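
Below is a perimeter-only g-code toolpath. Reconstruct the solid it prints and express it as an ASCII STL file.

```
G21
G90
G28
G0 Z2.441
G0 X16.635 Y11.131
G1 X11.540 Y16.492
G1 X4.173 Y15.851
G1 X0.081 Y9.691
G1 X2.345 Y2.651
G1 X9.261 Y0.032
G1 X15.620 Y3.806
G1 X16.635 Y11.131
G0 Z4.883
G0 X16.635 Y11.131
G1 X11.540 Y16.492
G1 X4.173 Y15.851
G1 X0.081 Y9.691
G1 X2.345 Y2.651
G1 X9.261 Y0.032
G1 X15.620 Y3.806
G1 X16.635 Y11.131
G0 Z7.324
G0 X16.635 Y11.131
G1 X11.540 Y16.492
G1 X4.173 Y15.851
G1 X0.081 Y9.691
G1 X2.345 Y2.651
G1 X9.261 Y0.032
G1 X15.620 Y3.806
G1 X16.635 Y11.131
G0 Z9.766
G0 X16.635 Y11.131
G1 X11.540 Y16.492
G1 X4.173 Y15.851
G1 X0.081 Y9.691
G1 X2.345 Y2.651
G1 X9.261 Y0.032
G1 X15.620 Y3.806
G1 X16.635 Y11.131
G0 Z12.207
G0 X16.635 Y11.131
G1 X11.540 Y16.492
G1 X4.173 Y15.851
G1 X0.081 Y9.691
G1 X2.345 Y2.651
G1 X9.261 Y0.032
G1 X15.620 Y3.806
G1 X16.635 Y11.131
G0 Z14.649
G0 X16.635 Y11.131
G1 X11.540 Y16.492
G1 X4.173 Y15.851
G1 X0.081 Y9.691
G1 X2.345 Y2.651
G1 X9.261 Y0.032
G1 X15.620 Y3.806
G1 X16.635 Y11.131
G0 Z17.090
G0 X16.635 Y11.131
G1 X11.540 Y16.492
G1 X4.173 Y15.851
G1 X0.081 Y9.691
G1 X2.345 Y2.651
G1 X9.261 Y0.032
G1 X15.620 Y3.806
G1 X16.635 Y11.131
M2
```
solid part
  facet normal 0.0000 0.0000 -1.0000
    outer loop
      vertex 4.173 15.851 0.000
      vertex 11.540 16.492 0.000
      vertex 16.635 11.131 0.000
    endloop
  endfacet
  facet normal 0.0000 0.0000 -1.0000
    outer loop
      vertex 0.081 9.691 0.000
      vertex 4.173 15.851 0.000
      vertex 16.635 11.131 0.000
    endloop
  endfacet
  facet normal 0.0000 0.0000 -1.0000
    outer loop
      vertex 2.345 2.651 0.000
      vertex 0.081 9.691 0.000
      vertex 16.635 11.131 0.000
    endloop
  endfacet
  facet normal 0.0000 0.0000 -1.0000
    outer loop
      vertex 9.261 0.032 0.000
      vertex 2.345 2.651 0.000
      vertex 16.635 11.131 0.000
    endloop
  endfacet
  facet normal 0.0000 0.0000 -1.0000
    outer loop
      vertex 15.620 3.806 0.000
      vertex 9.261 0.032 0.000
      vertex 16.635 11.131 0.000
    endloop
  endfacet
  facet normal 0.0000 0.0000 1.0000
    outer loop
      vertex 16.635 11.131 17.090
      vertex 11.540 16.492 17.090
      vertex 4.173 15.851 17.090
    endloop
  endfacet
  facet normal 0.0000 0.0000 1.0000
    outer loop
      vertex 16.635 11.131 17.090
      vertex 4.173 15.851 17.090
      vertex 0.081 9.691 17.090
    endloop
  endfacet
  facet normal 0.0000 0.0000 1.0000
    outer loop
      vertex 16.635 11.131 17.090
      vertex 0.081 9.691 17.090
      vertex 2.345 2.651 17.090
    endloop
  endfacet
  facet normal 0.0000 0.0000 1.0000
    outer loop
      vertex 16.635 11.131 17.090
      vertex 2.345 2.651 17.090
      vertex 9.261 0.032 17.090
    endloop
  endfacet
  facet normal 0.0000 0.0000 1.0000
    outer loop
      vertex 16.635 11.131 17.090
      vertex 9.261 0.032 17.090
      vertex 15.620 3.806 17.090
    endloop
  endfacet
  facet normal 0.7249 0.6889 0.0000
    outer loop
      vertex 16.635 11.131 0.000
      vertex 11.540 16.492 0.000
      vertex 11.540 16.492 17.090
    endloop
  endfacet
  facet normal 0.7249 0.6889 0.0000
    outer loop
      vertex 16.635 11.131 0.000
      vertex 11.540 16.492 17.090
      vertex 16.635 11.131 17.090
    endloop
  endfacet
  facet normal -0.0867 0.9962 0.0000
    outer loop
      vertex 11.540 16.492 0.000
      vertex 4.173 15.851 0.000
      vertex 4.173 15.851 17.090
    endloop
  endfacet
  facet normal -0.0867 0.9962 0.0000
    outer loop
      vertex 11.540 16.492 0.000
      vertex 4.173 15.851 17.090
      vertex 11.540 16.492 17.090
    endloop
  endfacet
  facet normal -0.8330 0.5533 0.0000
    outer loop
      vertex 4.173 15.851 0.000
      vertex 0.081 9.691 0.000
      vertex 0.081 9.691 17.090
    endloop
  endfacet
  facet normal -0.8330 0.5533 0.0000
    outer loop
      vertex 4.173 15.851 0.000
      vertex 0.081 9.691 17.090
      vertex 4.173 15.851 17.090
    endloop
  endfacet
  facet normal -0.9520 -0.3061 0.0000
    outer loop
      vertex 0.081 9.691 0.000
      vertex 2.345 2.651 0.000
      vertex 2.345 2.651 17.090
    endloop
  endfacet
  facet normal -0.9520 -0.3061 0.0000
    outer loop
      vertex 0.081 9.691 0.000
      vertex 2.345 2.651 17.090
      vertex 0.081 9.691 17.090
    endloop
  endfacet
  facet normal -0.3541 -0.9352 0.0000
    outer loop
      vertex 2.345 2.651 0.000
      vertex 9.261 0.032 0.000
      vertex 9.261 0.032 17.090
    endloop
  endfacet
  facet normal -0.3541 -0.9352 0.0000
    outer loop
      vertex 2.345 2.651 0.000
      vertex 9.261 0.032 17.090
      vertex 2.345 2.651 17.090
    endloop
  endfacet
  facet normal 0.5104 -0.8600 0.0000
    outer loop
      vertex 9.261 0.032 0.000
      vertex 15.620 3.806 0.000
      vertex 15.620 3.806 17.090
    endloop
  endfacet
  facet normal 0.5104 -0.8600 0.0000
    outer loop
      vertex 9.261 0.032 0.000
      vertex 15.620 3.806 17.090
      vertex 9.261 0.032 17.090
    endloop
  endfacet
  facet normal 0.9905 -0.1373 0.0000
    outer loop
      vertex 15.620 3.806 0.000
      vertex 16.635 11.131 0.000
      vertex 16.635 11.131 17.090
    endloop
  endfacet
  facet normal 0.9905 -0.1373 0.0000
    outer loop
      vertex 15.620 3.806 0.000
      vertex 16.635 11.131 17.090
      vertex 15.620 3.806 17.090
    endloop
  endfacet
endsolid part

The G0 Z moves step by Δz≈2.441 mm. Every layer's G1 loop is the same polygon, so the solid is a straight extrusion of it from z=0 to z≈17.1. Closing with flat bottom and top caps and triangulating gives 24 facets — a regular 7-sided prism (a cylinder approximated with 7 flat sides), circumscribed radius ≈ 8.52 mm, height ≈ 17.1 mm.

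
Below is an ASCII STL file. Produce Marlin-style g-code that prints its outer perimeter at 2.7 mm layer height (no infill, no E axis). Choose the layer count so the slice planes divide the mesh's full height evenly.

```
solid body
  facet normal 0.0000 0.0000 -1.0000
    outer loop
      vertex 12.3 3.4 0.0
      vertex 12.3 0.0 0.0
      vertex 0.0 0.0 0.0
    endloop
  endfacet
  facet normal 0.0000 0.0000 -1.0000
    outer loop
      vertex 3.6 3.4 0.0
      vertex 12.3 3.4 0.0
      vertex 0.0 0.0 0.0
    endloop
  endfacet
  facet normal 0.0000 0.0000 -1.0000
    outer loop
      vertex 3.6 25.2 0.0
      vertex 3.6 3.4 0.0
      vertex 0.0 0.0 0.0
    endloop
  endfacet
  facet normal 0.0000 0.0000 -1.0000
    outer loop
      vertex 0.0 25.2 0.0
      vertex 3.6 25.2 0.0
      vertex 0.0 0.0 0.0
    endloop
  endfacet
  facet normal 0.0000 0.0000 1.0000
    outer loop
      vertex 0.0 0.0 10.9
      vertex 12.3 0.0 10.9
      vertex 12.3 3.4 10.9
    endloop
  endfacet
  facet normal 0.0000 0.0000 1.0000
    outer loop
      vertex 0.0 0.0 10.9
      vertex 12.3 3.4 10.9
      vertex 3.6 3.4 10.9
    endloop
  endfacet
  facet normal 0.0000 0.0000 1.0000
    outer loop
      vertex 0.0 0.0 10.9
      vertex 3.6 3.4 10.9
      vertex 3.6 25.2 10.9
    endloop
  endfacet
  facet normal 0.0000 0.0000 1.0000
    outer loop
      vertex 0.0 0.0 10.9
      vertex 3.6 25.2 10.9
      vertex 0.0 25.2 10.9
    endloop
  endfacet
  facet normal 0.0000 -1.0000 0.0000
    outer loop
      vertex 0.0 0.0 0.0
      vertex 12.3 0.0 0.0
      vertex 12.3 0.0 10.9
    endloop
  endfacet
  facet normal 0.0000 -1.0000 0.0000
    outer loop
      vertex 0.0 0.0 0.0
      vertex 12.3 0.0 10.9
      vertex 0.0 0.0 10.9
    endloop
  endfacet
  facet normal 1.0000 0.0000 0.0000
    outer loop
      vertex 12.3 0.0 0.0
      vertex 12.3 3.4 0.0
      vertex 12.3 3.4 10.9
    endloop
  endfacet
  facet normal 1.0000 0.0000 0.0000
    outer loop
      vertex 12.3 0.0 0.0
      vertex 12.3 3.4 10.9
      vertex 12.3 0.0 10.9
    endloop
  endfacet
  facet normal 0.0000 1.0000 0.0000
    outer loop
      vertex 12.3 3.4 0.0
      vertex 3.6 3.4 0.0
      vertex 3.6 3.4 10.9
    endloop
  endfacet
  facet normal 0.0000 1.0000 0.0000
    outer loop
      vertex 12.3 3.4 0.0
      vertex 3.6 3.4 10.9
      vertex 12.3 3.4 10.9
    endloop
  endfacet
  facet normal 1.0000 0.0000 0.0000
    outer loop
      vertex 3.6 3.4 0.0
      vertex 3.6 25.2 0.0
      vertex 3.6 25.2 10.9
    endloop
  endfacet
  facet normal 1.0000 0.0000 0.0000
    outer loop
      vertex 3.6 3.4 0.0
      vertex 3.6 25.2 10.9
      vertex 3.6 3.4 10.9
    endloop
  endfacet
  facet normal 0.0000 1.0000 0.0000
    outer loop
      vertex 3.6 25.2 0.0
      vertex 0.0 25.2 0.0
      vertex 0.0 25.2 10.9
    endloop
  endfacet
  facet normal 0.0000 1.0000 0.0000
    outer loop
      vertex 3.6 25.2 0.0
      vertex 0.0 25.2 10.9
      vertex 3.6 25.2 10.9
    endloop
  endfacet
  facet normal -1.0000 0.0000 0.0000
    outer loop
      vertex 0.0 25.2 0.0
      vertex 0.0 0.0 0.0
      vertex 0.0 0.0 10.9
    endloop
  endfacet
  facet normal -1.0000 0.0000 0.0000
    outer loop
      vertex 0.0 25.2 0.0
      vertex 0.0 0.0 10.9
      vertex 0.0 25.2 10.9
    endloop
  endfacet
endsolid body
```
; perimeter-only toolpath
G21 ; units = mm
G90 ; absolute positioning
G28 ; home
; layer 1
G0 Z2.7
G0 X0.0 Y0.0
G1 X12.3 Y0.0
G1 X12.3 Y3.4
G1 X3.6 Y3.4
G1 X3.6 Y25.2
G1 X0.0 Y25.2
G1 X0.0 Y0.0
; layer 2
G0 Z5.5
G0 X0.0 Y0.0
G1 X12.3 Y0.0
G1 X12.3 Y3.4
G1 X3.6 Y3.4
G1 X3.6 Y25.2
G1 X0.0 Y25.2
G1 X0.0 Y0.0
; layer 3
G0 Z8.2
G0 X0.0 Y0.0
G1 X12.3 Y0.0
G1 X12.3 Y3.4
G1 X3.6 Y3.4
G1 X3.6 Y25.2
G1 X0.0 Y25.2
G1 X0.0 Y0.0
; layer 4
G0 Z10.9
G0 X0.0 Y0.0
G1 X12.3 Y0.0
G1 X12.3 Y3.4
G1 X3.6 Y3.4
G1 X3.6 Y25.2
G1 X0.0 Y25.2
G1 X0.0 Y0.0
M2 ; end

The solid is an L-shaped prism: outer 12.3 × 25.2 mm, arm thicknesses ≈ 3.4 mm (horizontal) and 3.6 mm (vertical), extruded 10.9 mm in z. Slicing at Δz = 2.7 mm — 4 equal slices spanning the solid's height, so layer i sits at z = i·h/4 — gives 4 non-empty perimeters. Each is a 6-segment closed polygon; G0 lifts to the layer z and rapids to the start vertex, then G1 traces the edges.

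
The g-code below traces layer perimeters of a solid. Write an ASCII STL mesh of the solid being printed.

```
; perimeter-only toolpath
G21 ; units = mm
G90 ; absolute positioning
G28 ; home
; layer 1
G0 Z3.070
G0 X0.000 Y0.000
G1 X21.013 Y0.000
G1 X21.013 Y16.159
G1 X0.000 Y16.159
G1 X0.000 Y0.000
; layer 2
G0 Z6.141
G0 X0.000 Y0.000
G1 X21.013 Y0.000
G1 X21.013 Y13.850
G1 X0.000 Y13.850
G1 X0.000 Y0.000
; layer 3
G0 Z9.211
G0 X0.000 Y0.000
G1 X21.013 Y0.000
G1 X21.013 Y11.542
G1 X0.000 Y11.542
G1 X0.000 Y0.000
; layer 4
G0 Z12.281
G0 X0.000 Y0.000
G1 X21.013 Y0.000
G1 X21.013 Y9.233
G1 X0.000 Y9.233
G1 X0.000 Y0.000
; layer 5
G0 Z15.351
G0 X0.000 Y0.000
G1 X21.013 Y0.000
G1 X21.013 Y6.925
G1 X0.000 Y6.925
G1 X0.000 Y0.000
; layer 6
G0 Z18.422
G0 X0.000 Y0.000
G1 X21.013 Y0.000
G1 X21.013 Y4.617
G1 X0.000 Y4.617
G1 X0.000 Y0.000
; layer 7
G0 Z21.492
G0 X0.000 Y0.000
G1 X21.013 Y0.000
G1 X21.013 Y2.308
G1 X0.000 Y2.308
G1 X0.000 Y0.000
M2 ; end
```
solid part
  facet normal 0.0000 0.0000 -1.0000
    outer loop
      vertex 21.013 18.467 0.000
      vertex 21.013 0.000 0.000
      vertex 0.000 0.000 0.000
    endloop
  endfacet
  facet normal 0.0000 0.0000 -1.0000
    outer loop
      vertex 0.000 18.467 0.000
      vertex 21.013 18.467 0.000
      vertex 0.000 0.000 0.000
    endloop
  endfacet
  facet normal 0.0000 -1.0000 0.0000
    outer loop
      vertex 0.000 0.000 0.000
      vertex 21.013 0.000 0.000
      vertex 21.013 0.000 24.562
    endloop
  endfacet
  facet normal 0.0000 -1.0000 0.0000
    outer loop
      vertex 0.000 0.000 0.000
      vertex 21.013 0.000 24.562
      vertex 0.000 0.000 24.562
    endloop
  endfacet
  facet normal 0.0000 0.7993 0.6009
    outer loop
      vertex 0.000 0.000 24.562
      vertex 21.013 0.000 24.562
      vertex 21.013 18.467 0.000
    endloop
  endfacet
  facet normal 0.0000 0.7993 0.6009
    outer loop
      vertex 0.000 0.000 24.562
      vertex 21.013 18.467 0.000
      vertex 0.000 18.467 0.000
    endloop
  endfacet
  facet normal -1.0000 0.0000 0.0000
    outer loop
      vertex 0.000 0.000 24.562
      vertex 0.000 18.467 0.000
      vertex 0.000 0.000 0.000
    endloop
  endfacet
  facet normal 1.0000 0.0000 0.0000
    outer loop
      vertex 21.013 0.000 0.000
      vertex 21.013 18.467 0.000
      vertex 21.013 0.000 24.562
    endloop
  endfacet
endsolid part

The G0 Z moves step by Δz≈3.070 mm. The G1 loops shrink linearly with z, so the solid tapers from its base footprint up to z≈24.6. Closing with a flat bottom cap and the tapered top and triangulating gives 8 facets — a wedge (ramp): 21 × 18.5 mm base, rising to 24.6 mm along the y=0 edge and sloping linearly to z=0 at y=18.5.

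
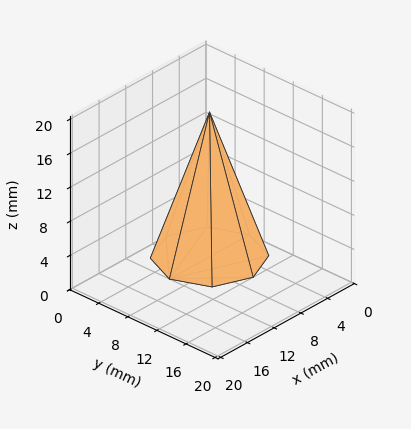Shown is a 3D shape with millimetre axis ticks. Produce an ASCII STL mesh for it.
Reading the render: the shape is a regular 8-sided pyramid, base circumscribed radius ≈ 6 mm, apex at z ≈ 17 mm (dimensions read to the nearest mm from the axis ticks). For the STL, each face is triangulated and given an outward normal.

solid part
  facet normal 0.0000 0.0000 -1.0000
    outer loop
      vertex 6.000 12.000 0.000
      vertex 10.243 10.243 0.000
      vertex 12.000 6.000 0.000
    endloop
  endfacet
  facet normal 0.0000 0.0000 -1.0000
    outer loop
      vertex 1.757 10.243 0.000
      vertex 6.000 12.000 0.000
      vertex 12.000 6.000 0.000
    endloop
  endfacet
  facet normal 0.0000 0.0000 -1.0000
    outer loop
      vertex 0.000 6.000 0.000
      vertex 1.757 10.243 0.000
      vertex 12.000 6.000 0.000
    endloop
  endfacet
  facet normal 0.0000 0.0000 -1.0000
    outer loop
      vertex 1.757 1.757 0.000
      vertex 0.000 6.000 0.000
      vertex 12.000 6.000 0.000
    endloop
  endfacet
  facet normal 0.0000 0.0000 -1.0000
    outer loop
      vertex 6.000 0.000 0.000
      vertex 1.757 1.757 0.000
      vertex 12.000 6.000 0.000
    endloop
  endfacet
  facet normal 0.0000 0.0000 -1.0000
    outer loop
      vertex 10.243 1.757 0.000
      vertex 6.000 0.000 0.000
      vertex 12.000 6.000 0.000
    endloop
  endfacet
  facet normal 0.8784 0.3637 0.3100
    outer loop
      vertex 12.000 6.000 0.000
      vertex 10.243 10.243 0.000
      vertex 6.000 6.000 17.000
    endloop
  endfacet
  facet normal 0.3637 0.8784 0.3100
    outer loop
      vertex 10.243 10.243 0.000
      vertex 6.000 12.000 0.000
      vertex 6.000 6.000 17.000
    endloop
  endfacet
  facet normal -0.3637 0.8784 0.3100
    outer loop
      vertex 6.000 12.000 0.000
      vertex 1.757 10.243 0.000
      vertex 6.000 6.000 17.000
    endloop
  endfacet
  facet normal -0.8784 0.3637 0.3100
    outer loop
      vertex 1.757 10.243 0.000
      vertex 0.000 6.000 0.000
      vertex 6.000 6.000 17.000
    endloop
  endfacet
  facet normal -0.8784 -0.3637 0.3100
    outer loop
      vertex 0.000 6.000 0.000
      vertex 1.757 1.757 0.000
      vertex 6.000 6.000 17.000
    endloop
  endfacet
  facet normal -0.3637 -0.8784 0.3100
    outer loop
      vertex 1.757 1.757 0.000
      vertex 6.000 0.000 0.000
      vertex 6.000 6.000 17.000
    endloop
  endfacet
  facet normal 0.3637 -0.8784 0.3100
    outer loop
      vertex 6.000 0.000 0.000
      vertex 10.243 1.757 0.000
      vertex 6.000 6.000 17.000
    endloop
  endfacet
  facet normal 0.8784 -0.3637 0.3100
    outer loop
      vertex 10.243 1.757 0.000
      vertex 12.000 6.000 0.000
      vertex 6.000 6.000 17.000
    endloop
  endfacet
endsolid part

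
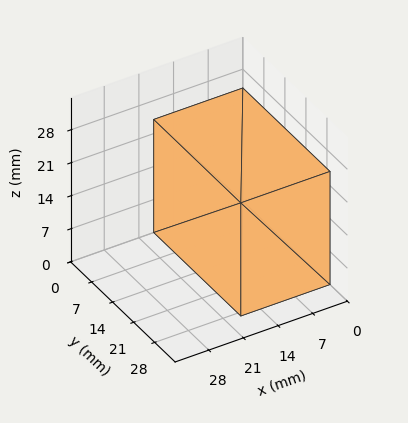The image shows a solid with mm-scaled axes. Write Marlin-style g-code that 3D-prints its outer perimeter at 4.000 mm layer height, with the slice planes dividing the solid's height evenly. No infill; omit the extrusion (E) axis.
Reading the render: the shape is a rectangular box, roughly 18 × 29 mm footprint and 24 mm tall (dimensions read to the nearest mm from the axis ticks). For the g-code, the solid's height is divided into equal slices at the stated Δz and each level perimeter traced with G1 moves after a G0 lift.

; perimeter-only toolpath
G21 ; units = mm
G90 ; absolute positioning
G28 ; home
; layer 1
G0 Z4.000
G0 X0.000 Y0.000
G1 X18.000 Y0.000
G1 X18.000 Y29.000
G1 X0.000 Y29.000
G1 X0.000 Y0.000
; layer 2
G0 Z8.000
G0 X0.000 Y0.000
G1 X18.000 Y0.000
G1 X18.000 Y29.000
G1 X0.000 Y29.000
G1 X0.000 Y0.000
; layer 3
G0 Z12.000
G0 X0.000 Y0.000
G1 X18.000 Y0.000
G1 X18.000 Y29.000
G1 X0.000 Y29.000
G1 X0.000 Y0.000
; layer 4
G0 Z16.000
G0 X0.000 Y0.000
G1 X18.000 Y0.000
G1 X18.000 Y29.000
G1 X0.000 Y29.000
G1 X0.000 Y0.000
; layer 5
G0 Z20.000
G0 X0.000 Y0.000
G1 X18.000 Y0.000
G1 X18.000 Y29.000
G1 X0.000 Y29.000
G1 X0.000 Y0.000
; layer 6
G0 Z24.000
G0 X0.000 Y0.000
G1 X18.000 Y0.000
G1 X18.000 Y29.000
G1 X0.000 Y29.000
G1 X0.000 Y0.000
M2 ; end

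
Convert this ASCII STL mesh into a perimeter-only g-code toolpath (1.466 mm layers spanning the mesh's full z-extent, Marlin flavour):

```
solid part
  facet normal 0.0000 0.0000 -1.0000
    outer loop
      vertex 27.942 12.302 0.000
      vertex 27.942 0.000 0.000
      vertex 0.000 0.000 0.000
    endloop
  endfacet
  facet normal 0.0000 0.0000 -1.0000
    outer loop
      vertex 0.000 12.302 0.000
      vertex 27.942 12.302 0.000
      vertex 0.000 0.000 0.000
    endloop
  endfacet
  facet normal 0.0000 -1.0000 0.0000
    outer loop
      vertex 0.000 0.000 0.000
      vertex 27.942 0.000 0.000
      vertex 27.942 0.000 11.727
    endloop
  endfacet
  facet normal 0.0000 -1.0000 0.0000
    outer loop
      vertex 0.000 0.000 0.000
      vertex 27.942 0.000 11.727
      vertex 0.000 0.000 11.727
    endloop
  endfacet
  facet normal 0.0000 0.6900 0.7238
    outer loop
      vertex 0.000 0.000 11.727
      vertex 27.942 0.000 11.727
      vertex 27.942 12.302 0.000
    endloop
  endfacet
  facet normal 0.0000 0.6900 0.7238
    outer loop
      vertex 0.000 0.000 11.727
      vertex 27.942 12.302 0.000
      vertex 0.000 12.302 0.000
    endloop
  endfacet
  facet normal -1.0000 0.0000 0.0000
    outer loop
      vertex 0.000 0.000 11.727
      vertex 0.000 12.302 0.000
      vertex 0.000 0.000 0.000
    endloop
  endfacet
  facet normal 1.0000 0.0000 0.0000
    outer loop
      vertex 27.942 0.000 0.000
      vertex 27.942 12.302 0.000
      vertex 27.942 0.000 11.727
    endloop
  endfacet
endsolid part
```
; perimeter-only toolpath
G21 ; units = mm
G90 ; absolute positioning
G28 ; home
; layer 1
G0 Z1.466
G0 X0.000 Y0.000
G1 X27.942 Y0.000
G1 X27.942 Y10.764
G1 X0.000 Y10.764
G1 X0.000 Y0.000
; layer 2
G0 Z2.932
G0 X0.000 Y0.000
G1 X27.942 Y0.000
G1 X27.942 Y9.226
G1 X0.000 Y9.226
G1 X0.000 Y0.000
; layer 3
G0 Z4.398
G0 X0.000 Y0.000
G1 X27.942 Y0.000
G1 X27.942 Y7.689
G1 X0.000 Y7.689
G1 X0.000 Y0.000
; layer 4
G0 Z5.864
G0 X0.000 Y0.000
G1 X27.942 Y0.000
G1 X27.942 Y6.151
G1 X0.000 Y6.151
G1 X0.000 Y0.000
; layer 5
G0 Z7.329
G0 X0.000 Y0.000
G1 X27.942 Y0.000
G1 X27.942 Y4.613
G1 X0.000 Y4.613
G1 X0.000 Y0.000
; layer 6
G0 Z8.795
G0 X0.000 Y0.000
G1 X27.942 Y0.000
G1 X27.942 Y3.076
G1 X0.000 Y3.076
G1 X0.000 Y0.000
; layer 7
G0 Z10.261
G0 X0.000 Y0.000
G1 X27.942 Y0.000
G1 X27.942 Y1.538
G1 X0.000 Y1.538
G1 X0.000 Y0.000
M2 ; end

The solid is a wedge (ramp): 27.9 × 12.3 mm base, rising to 11.7 mm along the y=0 edge and sloping linearly to z=0 at y=12.3. Slicing at Δz = 1.466 mm — 8 equal slices spanning the solid's height, so layer i sits at z = i·h/8 — gives 7 non-empty perimeters. Each is a 4-segment closed polygon; G0 lifts to the layer z and rapids to the start vertex, then G1 traces the edges. The cross-section shrinks linearly with z (the slice at the apex is degenerate and omitted).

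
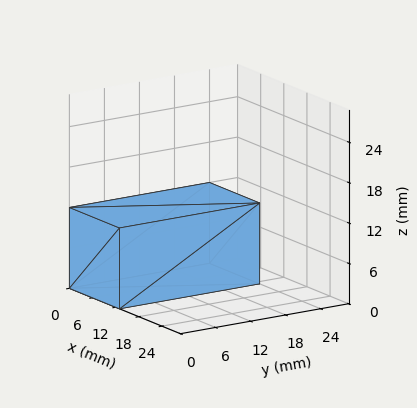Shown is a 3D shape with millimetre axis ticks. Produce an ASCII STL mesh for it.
Reading the render: the shape is a rectangular box, roughly 13 × 24 mm footprint and 12 mm tall (dimensions read to the nearest mm from the axis ticks). For the STL, each face is triangulated and given an outward normal.

solid part
  facet normal 0.0000 0.0000 -1.0000
    outer loop
      vertex 13.0 24.0 0.0
      vertex 13.0 0.0 0.0
      vertex 0.0 0.0 0.0
    endloop
  endfacet
  facet normal 0.0000 0.0000 -1.0000
    outer loop
      vertex 0.0 24.0 0.0
      vertex 13.0 24.0 0.0
      vertex 0.0 0.0 0.0
    endloop
  endfacet
  facet normal 0.0000 0.0000 1.0000
    outer loop
      vertex 0.0 0.0 12.0
      vertex 13.0 0.0 12.0
      vertex 13.0 24.0 12.0
    endloop
  endfacet
  facet normal 0.0000 0.0000 1.0000
    outer loop
      vertex 0.0 0.0 12.0
      vertex 13.0 24.0 12.0
      vertex 0.0 24.0 12.0
    endloop
  endfacet
  facet normal 0.0000 -1.0000 0.0000
    outer loop
      vertex 0.0 0.0 0.0
      vertex 13.0 0.0 0.0
      vertex 13.0 0.0 12.0
    endloop
  endfacet
  facet normal 0.0000 -1.0000 0.0000
    outer loop
      vertex 0.0 0.0 0.0
      vertex 13.0 0.0 12.0
      vertex 0.0 0.0 12.0
    endloop
  endfacet
  facet normal 0.0000 1.0000 0.0000
    outer loop
      vertex 13.0 24.0 12.0
      vertex 13.0 24.0 0.0
      vertex 0.0 24.0 0.0
    endloop
  endfacet
  facet normal 0.0000 1.0000 0.0000
    outer loop
      vertex 0.0 24.0 12.0
      vertex 13.0 24.0 12.0
      vertex 0.0 24.0 0.0
    endloop
  endfacet
  facet normal -1.0000 0.0000 0.0000
    outer loop
      vertex 0.0 24.0 12.0
      vertex 0.0 24.0 0.0
      vertex 0.0 0.0 0.0
    endloop
  endfacet
  facet normal -1.0000 0.0000 0.0000
    outer loop
      vertex 0.0 0.0 12.0
      vertex 0.0 24.0 12.0
      vertex 0.0 0.0 0.0
    endloop
  endfacet
  facet normal 1.0000 0.0000 0.0000
    outer loop
      vertex 13.0 0.0 0.0
      vertex 13.0 24.0 0.0
      vertex 13.0 24.0 12.0
    endloop
  endfacet
  facet normal 1.0000 0.0000 0.0000
    outer loop
      vertex 13.0 0.0 0.0
      vertex 13.0 24.0 12.0
      vertex 13.0 0.0 12.0
    endloop
  endfacet
endsolid part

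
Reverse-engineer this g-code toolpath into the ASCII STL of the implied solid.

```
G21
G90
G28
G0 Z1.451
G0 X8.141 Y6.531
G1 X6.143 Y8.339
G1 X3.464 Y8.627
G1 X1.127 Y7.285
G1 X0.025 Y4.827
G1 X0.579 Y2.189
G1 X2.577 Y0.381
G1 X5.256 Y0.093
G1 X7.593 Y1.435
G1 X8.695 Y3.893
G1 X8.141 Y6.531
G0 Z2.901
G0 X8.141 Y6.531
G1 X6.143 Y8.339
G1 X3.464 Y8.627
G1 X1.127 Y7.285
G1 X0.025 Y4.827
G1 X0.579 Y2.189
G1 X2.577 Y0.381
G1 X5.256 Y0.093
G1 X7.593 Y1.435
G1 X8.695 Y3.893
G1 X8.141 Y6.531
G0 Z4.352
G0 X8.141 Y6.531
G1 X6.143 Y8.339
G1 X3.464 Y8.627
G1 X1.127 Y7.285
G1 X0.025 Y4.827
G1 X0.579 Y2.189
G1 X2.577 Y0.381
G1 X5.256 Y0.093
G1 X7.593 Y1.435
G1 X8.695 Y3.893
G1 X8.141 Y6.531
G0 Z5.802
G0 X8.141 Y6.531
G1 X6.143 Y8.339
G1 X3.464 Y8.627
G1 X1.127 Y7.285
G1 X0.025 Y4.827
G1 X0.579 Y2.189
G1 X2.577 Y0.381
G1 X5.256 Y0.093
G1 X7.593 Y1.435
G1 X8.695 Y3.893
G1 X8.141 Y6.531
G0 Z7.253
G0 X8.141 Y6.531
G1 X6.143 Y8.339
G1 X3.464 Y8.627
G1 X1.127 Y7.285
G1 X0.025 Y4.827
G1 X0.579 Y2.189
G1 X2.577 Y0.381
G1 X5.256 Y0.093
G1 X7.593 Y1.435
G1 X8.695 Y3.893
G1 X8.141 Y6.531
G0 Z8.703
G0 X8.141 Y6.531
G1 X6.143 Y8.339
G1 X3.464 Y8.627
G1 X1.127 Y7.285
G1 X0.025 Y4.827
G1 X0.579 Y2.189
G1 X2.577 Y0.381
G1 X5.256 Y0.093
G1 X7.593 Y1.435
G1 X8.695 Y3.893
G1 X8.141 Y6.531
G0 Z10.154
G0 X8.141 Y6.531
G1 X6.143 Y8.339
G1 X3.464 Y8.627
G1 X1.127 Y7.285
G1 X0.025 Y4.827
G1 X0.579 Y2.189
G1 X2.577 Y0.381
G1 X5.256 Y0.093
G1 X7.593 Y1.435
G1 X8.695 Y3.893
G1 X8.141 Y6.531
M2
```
solid part
  facet normal 0.0000 0.0000 -1.0000
    outer loop
      vertex 3.464 8.627 0.000
      vertex 6.143 8.339 0.000
      vertex 8.141 6.531 0.000
    endloop
  endfacet
  facet normal 0.0000 0.0000 -1.0000
    outer loop
      vertex 1.127 7.285 0.000
      vertex 3.464 8.627 0.000
      vertex 8.141 6.531 0.000
    endloop
  endfacet
  facet normal 0.0000 0.0000 -1.0000
    outer loop
      vertex 0.025 4.827 0.000
      vertex 1.127 7.285 0.000
      vertex 8.141 6.531 0.000
    endloop
  endfacet
  facet normal 0.0000 0.0000 -1.0000
    outer loop
      vertex 0.579 2.189 0.000
      vertex 0.025 4.827 0.000
      vertex 8.141 6.531 0.000
    endloop
  endfacet
  facet normal 0.0000 0.0000 -1.0000
    outer loop
      vertex 2.577 0.381 0.000
      vertex 0.579 2.189 0.000
      vertex 8.141 6.531 0.000
    endloop
  endfacet
  facet normal 0.0000 0.0000 -1.0000
    outer loop
      vertex 5.256 0.093 0.000
      vertex 2.577 0.381 0.000
      vertex 8.141 6.531 0.000
    endloop
  endfacet
  facet normal 0.0000 0.0000 -1.0000
    outer loop
      vertex 7.593 1.435 0.000
      vertex 5.256 0.093 0.000
      vertex 8.141 6.531 0.000
    endloop
  endfacet
  facet normal 0.0000 0.0000 -1.0000
    outer loop
      vertex 8.695 3.893 0.000
      vertex 7.593 1.435 0.000
      vertex 8.141 6.531 0.000
    endloop
  endfacet
  facet normal 0.0000 0.0000 1.0000
    outer loop
      vertex 8.141 6.531 10.154
      vertex 6.143 8.339 10.154
      vertex 3.464 8.627 10.154
    endloop
  endfacet
  facet normal 0.0000 0.0000 1.0000
    outer loop
      vertex 8.141 6.531 10.154
      vertex 3.464 8.627 10.154
      vertex 1.127 7.285 10.154
    endloop
  endfacet
  facet normal 0.0000 0.0000 1.0000
    outer loop
      vertex 8.141 6.531 10.154
      vertex 1.127 7.285 10.154
      vertex 0.025 4.827 10.154
    endloop
  endfacet
  facet normal 0.0000 0.0000 1.0000
    outer loop
      vertex 8.141 6.531 10.154
      vertex 0.025 4.827 10.154
      vertex 0.579 2.189 10.154
    endloop
  endfacet
  facet normal 0.0000 0.0000 1.0000
    outer loop
      vertex 8.141 6.531 10.154
      vertex 0.579 2.189 10.154
      vertex 2.577 0.381 10.154
    endloop
  endfacet
  facet normal 0.0000 0.0000 1.0000
    outer loop
      vertex 8.141 6.531 10.154
      vertex 2.577 0.381 10.154
      vertex 5.256 0.093 10.154
    endloop
  endfacet
  facet normal 0.0000 0.0000 1.0000
    outer loop
      vertex 8.141 6.531 10.154
      vertex 5.256 0.093 10.154
      vertex 7.593 1.435 10.154
    endloop
  endfacet
  facet normal 0.0000 0.0000 1.0000
    outer loop
      vertex 8.141 6.531 10.154
      vertex 7.593 1.435 10.154
      vertex 8.695 3.893 10.154
    endloop
  endfacet
  facet normal 0.6710 0.7415 0.0000
    outer loop
      vertex 8.141 6.531 0.000
      vertex 6.143 8.339 0.000
      vertex 6.143 8.339 10.154
    endloop
  endfacet
  facet normal 0.6710 0.7415 0.0000
    outer loop
      vertex 8.141 6.531 0.000
      vertex 6.143 8.339 10.154
      vertex 8.141 6.531 10.154
    endloop
  endfacet
  facet normal 0.1069 0.9943 0.0000
    outer loop
      vertex 6.143 8.339 0.000
      vertex 3.464 8.627 0.000
      vertex 3.464 8.627 10.154
    endloop
  endfacet
  facet normal 0.1069 0.9943 0.0000
    outer loop
      vertex 6.143 8.339 0.000
      vertex 3.464 8.627 10.154
      vertex 6.143 8.339 10.154
    endloop
  endfacet
  facet normal -0.4980 0.8672 0.0000
    outer loop
      vertex 3.464 8.627 0.000
      vertex 1.127 7.285 0.000
      vertex 1.127 7.285 10.154
    endloop
  endfacet
  facet normal -0.4980 0.8672 0.0000
    outer loop
      vertex 3.464 8.627 0.000
      vertex 1.127 7.285 10.154
      vertex 3.464 8.627 10.154
    endloop
  endfacet
  facet normal -0.9125 0.4091 0.0000
    outer loop
      vertex 1.127 7.285 0.000
      vertex 0.025 4.827 0.000
      vertex 0.025 4.827 10.154
    endloop
  endfacet
  facet normal -0.9125 0.4091 0.0000
    outer loop
      vertex 1.127 7.285 0.000
      vertex 0.025 4.827 10.154
      vertex 1.127 7.285 10.154
    endloop
  endfacet
  facet normal -0.9787 -0.2055 0.0000
    outer loop
      vertex 0.025 4.827 0.000
      vertex 0.579 2.189 0.000
      vertex 0.579 2.189 10.154
    endloop
  endfacet
  facet normal -0.9787 -0.2055 0.0000
    outer loop
      vertex 0.025 4.827 0.000
      vertex 0.579 2.189 10.154
      vertex 0.025 4.827 10.154
    endloop
  endfacet
  facet normal -0.6710 -0.7415 0.0000
    outer loop
      vertex 0.579 2.189 0.000
      vertex 2.577 0.381 0.000
      vertex 2.577 0.381 10.154
    endloop
  endfacet
  facet normal -0.6710 -0.7415 0.0000
    outer loop
      vertex 0.579 2.189 0.000
      vertex 2.577 0.381 10.154
      vertex 0.579 2.189 10.154
    endloop
  endfacet
  facet normal -0.1069 -0.9943 0.0000
    outer loop
      vertex 2.577 0.381 0.000
      vertex 5.256 0.093 0.000
      vertex 5.256 0.093 10.154
    endloop
  endfacet
  facet normal -0.1069 -0.9943 0.0000
    outer loop
      vertex 2.577 0.381 0.000
      vertex 5.256 0.093 10.154
      vertex 2.577 0.381 10.154
    endloop
  endfacet
  facet normal 0.4980 -0.8672 0.0000
    outer loop
      vertex 5.256 0.093 0.000
      vertex 7.593 1.435 0.000
      vertex 7.593 1.435 10.154
    endloop
  endfacet
  facet normal 0.4980 -0.8672 0.0000
    outer loop
      vertex 5.256 0.093 0.000
      vertex 7.593 1.435 10.154
      vertex 5.256 0.093 10.154
    endloop
  endfacet
  facet normal 0.9125 -0.4091 0.0000
    outer loop
      vertex 7.593 1.435 0.000
      vertex 8.695 3.893 0.000
      vertex 8.695 3.893 10.154
    endloop
  endfacet
  facet normal 0.9125 -0.4091 0.0000
    outer loop
      vertex 7.593 1.435 0.000
      vertex 8.695 3.893 10.154
      vertex 7.593 1.435 10.154
    endloop
  endfacet
  facet normal 0.9787 0.2055 0.0000
    outer loop
      vertex 8.695 3.893 0.000
      vertex 8.141 6.531 0.000
      vertex 8.141 6.531 10.154
    endloop
  endfacet
  facet normal 0.9787 0.2055 0.0000
    outer loop
      vertex 8.695 3.893 0.000
      vertex 8.141 6.531 10.154
      vertex 8.695 3.893 10.154
    endloop
  endfacet
endsolid part

The G0 Z moves step by Δz≈1.451 mm. Every layer's G1 loop is the same polygon, so the solid is a straight extrusion of it from z=0 to z≈10.2. Closing with flat bottom and top caps and triangulating gives 36 facets — a regular 10-sided prism (a cylinder approximated with 10 flat sides), circumscribed radius ≈ 4.36 mm, height ≈ 10.2 mm.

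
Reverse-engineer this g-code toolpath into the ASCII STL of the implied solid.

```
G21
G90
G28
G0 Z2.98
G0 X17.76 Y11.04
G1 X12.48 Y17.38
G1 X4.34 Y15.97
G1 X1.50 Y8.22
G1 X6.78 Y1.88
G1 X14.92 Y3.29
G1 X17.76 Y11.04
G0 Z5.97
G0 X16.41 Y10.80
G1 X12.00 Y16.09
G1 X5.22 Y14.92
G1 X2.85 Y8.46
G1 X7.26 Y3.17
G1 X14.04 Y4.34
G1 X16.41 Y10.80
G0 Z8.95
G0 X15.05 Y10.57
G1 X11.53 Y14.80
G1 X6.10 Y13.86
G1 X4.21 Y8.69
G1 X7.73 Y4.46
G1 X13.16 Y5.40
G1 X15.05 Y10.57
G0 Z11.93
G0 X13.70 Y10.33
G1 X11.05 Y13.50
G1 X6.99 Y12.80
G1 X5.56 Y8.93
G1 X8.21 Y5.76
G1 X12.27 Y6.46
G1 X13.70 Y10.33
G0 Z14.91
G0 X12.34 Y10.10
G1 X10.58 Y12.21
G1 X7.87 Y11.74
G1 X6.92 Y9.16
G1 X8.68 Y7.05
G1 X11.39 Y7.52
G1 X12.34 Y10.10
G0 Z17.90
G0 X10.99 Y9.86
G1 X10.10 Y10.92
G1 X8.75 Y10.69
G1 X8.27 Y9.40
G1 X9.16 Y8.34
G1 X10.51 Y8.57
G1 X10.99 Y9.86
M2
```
solid part
  facet normal 0.0000 0.0000 -1.0000
    outer loop
      vertex 3.46 17.03 0.00
      vertex 12.95 18.67 0.00
      vertex 19.12 11.27 0.00
    endloop
  endfacet
  facet normal 0.0000 0.0000 -1.0000
    outer loop
      vertex 0.14 7.99 0.00
      vertex 3.46 17.03 0.00
      vertex 19.12 11.27 0.00
    endloop
  endfacet
  facet normal 0.0000 0.0000 -1.0000
    outer loop
      vertex 6.31 0.59 0.00
      vertex 0.14 7.99 0.00
      vertex 19.12 11.27 0.00
    endloop
  endfacet
  facet normal 0.0000 0.0000 -1.0000
    outer loop
      vertex 15.80 2.23 0.00
      vertex 6.31 0.59 0.00
      vertex 19.12 11.27 0.00
    endloop
  endfacet
  facet normal 0.7133 0.5947 0.3709
    outer loop
      vertex 19.12 11.27 0.00
      vertex 12.95 18.67 0.00
      vertex 9.63 9.63 20.88
    endloop
  endfacet
  facet normal -0.1581 0.9151 0.3710
    outer loop
      vertex 12.95 18.67 0.00
      vertex 3.46 17.03 0.00
      vertex 9.63 9.63 20.88
    endloop
  endfacet
  facet normal -0.8717 0.3201 0.3710
    outer loop
      vertex 3.46 17.03 0.00
      vertex 0.14 7.99 0.00
      vertex 9.63 9.63 20.88
    endloop
  endfacet
  facet normal -0.7133 -0.5947 0.3709
    outer loop
      vertex 0.14 7.99 0.00
      vertex 6.31 0.59 0.00
      vertex 9.63 9.63 20.88
    endloop
  endfacet
  facet normal 0.1581 -0.9151 0.3710
    outer loop
      vertex 6.31 0.59 0.00
      vertex 15.80 2.23 0.00
      vertex 9.63 9.63 20.88
    endloop
  endfacet
  facet normal 0.8717 -0.3201 0.3710
    outer loop
      vertex 15.80 2.23 0.00
      vertex 19.12 11.27 0.00
      vertex 9.63 9.63 20.88
    endloop
  endfacet
endsolid part

The G0 Z moves step by Δz≈2.98 mm. The G1 loops shrink linearly with z, so the solid tapers from its base footprint up to z≈20.9. Closing with a flat bottom cap and the tapered top and triangulating gives 10 facets — a regular 6-sided pyramid, base circumscribed radius ≈ 9.63 mm, apex at z ≈ 20.9 mm.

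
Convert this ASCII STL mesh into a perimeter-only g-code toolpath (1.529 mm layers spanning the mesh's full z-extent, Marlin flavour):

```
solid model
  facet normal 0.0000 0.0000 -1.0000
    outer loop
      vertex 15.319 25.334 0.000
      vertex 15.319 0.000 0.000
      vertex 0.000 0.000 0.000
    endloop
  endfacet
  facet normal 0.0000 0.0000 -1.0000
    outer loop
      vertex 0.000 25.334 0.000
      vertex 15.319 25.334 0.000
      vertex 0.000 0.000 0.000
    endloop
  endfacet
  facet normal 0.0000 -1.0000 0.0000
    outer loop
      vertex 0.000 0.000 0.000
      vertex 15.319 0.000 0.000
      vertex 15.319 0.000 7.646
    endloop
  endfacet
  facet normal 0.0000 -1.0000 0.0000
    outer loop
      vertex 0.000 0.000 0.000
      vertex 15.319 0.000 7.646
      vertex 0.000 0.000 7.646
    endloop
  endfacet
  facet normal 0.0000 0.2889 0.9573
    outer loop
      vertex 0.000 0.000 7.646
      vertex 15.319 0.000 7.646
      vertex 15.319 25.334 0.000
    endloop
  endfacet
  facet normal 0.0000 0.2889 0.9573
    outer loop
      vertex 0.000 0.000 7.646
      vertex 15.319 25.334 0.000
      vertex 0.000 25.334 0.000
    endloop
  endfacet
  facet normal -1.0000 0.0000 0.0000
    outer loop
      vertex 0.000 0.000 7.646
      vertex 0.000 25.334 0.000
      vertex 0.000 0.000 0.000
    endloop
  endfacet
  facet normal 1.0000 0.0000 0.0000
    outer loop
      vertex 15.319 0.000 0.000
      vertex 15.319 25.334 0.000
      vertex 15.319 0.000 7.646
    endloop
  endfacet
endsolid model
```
; perimeter-only toolpath
G21 ; units = mm
G90 ; absolute positioning
G28 ; home
; layer 1
G0 Z1.529
G0 X0.000 Y0.000
G1 X15.319 Y0.000
G1 X15.319 Y20.267
G1 X0.000 Y20.267
G1 X0.000 Y0.000
; layer 2
G0 Z3.058
G0 X0.000 Y0.000
G1 X15.319 Y0.000
G1 X15.319 Y15.200
G1 X0.000 Y15.200
G1 X0.000 Y0.000
; layer 3
G0 Z4.588
G0 X0.000 Y0.000
G1 X15.319 Y0.000
G1 X15.319 Y10.134
G1 X0.000 Y10.134
G1 X0.000 Y0.000
; layer 4
G0 Z6.117
G0 X0.000 Y0.000
G1 X15.319 Y0.000
G1 X15.319 Y5.067
G1 X0.000 Y5.067
G1 X0.000 Y0.000
M2 ; end

The solid is a wedge (ramp): 15.3 × 25.3 mm base, rising to 7.65 mm along the y=0 edge and sloping linearly to z=0 at y=25.3. Slicing at Δz = 1.529 mm — 5 equal slices spanning the solid's height, so layer i sits at z = i·h/5 — gives 4 non-empty perimeters. Each is a 4-segment closed polygon; G0 lifts to the layer z and rapids to the start vertex, then G1 traces the edges. The cross-section shrinks linearly with z (the slice at the apex is degenerate and omitted).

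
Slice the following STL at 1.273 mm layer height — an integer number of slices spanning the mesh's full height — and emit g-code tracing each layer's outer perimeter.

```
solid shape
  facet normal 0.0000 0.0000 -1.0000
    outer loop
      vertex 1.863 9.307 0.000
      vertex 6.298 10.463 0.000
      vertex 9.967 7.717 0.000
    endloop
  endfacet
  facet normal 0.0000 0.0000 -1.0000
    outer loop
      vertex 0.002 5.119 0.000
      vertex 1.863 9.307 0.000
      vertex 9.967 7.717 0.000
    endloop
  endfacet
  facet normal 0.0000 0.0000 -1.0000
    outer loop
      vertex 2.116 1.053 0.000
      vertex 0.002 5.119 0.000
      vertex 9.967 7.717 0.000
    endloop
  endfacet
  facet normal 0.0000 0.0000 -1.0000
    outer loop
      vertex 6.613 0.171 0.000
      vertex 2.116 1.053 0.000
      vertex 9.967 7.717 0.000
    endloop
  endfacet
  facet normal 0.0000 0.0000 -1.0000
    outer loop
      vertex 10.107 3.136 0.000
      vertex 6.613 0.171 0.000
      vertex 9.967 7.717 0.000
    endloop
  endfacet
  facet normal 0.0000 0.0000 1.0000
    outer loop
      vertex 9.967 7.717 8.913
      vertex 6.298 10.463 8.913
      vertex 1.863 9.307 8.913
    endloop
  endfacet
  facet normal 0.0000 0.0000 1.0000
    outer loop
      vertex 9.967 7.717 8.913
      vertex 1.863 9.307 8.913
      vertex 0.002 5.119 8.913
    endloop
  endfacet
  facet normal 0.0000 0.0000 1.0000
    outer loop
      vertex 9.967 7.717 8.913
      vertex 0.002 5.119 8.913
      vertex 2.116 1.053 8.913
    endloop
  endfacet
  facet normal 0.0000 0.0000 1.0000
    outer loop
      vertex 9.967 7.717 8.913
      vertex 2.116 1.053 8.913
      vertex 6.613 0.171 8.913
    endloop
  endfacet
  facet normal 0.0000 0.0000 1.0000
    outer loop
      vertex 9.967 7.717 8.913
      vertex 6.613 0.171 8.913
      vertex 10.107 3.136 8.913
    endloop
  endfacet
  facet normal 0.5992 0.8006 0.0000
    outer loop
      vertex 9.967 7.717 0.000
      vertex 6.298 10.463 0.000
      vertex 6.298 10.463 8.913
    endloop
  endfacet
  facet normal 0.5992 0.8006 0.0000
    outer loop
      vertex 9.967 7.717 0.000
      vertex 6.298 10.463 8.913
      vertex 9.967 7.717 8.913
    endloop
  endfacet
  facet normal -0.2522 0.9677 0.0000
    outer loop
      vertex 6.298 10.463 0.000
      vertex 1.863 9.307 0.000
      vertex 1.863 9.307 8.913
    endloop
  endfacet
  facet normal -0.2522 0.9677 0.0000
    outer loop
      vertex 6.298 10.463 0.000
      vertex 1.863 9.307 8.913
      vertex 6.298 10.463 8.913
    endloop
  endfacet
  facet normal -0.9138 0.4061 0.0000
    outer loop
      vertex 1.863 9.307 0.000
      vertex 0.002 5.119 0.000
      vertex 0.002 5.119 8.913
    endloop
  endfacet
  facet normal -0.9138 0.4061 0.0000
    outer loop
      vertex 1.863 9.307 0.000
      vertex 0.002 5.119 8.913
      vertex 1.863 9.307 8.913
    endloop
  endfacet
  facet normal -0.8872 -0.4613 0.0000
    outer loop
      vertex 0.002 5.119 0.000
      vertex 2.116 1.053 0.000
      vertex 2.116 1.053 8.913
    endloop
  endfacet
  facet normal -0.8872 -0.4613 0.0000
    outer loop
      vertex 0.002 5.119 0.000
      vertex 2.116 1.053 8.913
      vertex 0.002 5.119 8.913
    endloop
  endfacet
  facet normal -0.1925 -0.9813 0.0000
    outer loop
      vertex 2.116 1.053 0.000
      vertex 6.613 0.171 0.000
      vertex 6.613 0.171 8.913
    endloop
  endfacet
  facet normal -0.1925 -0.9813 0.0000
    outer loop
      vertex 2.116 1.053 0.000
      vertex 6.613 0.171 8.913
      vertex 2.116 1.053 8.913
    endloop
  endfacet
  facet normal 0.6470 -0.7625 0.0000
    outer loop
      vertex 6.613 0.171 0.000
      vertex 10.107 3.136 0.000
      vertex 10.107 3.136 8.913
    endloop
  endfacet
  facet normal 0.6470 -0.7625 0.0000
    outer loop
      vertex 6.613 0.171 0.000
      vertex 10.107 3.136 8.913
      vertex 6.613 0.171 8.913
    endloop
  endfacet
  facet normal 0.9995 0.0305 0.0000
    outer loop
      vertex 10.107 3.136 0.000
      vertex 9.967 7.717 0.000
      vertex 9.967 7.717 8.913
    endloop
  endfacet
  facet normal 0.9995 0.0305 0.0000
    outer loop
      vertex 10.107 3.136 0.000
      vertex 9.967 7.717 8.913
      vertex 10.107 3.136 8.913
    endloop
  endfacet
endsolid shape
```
; perimeter-only toolpath
G21 ; units = mm
G90 ; absolute positioning
G28 ; home
; layer 1
G0 Z1.273
G0 X9.967 Y7.717
G1 X6.298 Y10.463
G1 X1.863 Y9.307
G1 X0.002 Y5.119
G1 X2.116 Y1.053
G1 X6.613 Y0.171
G1 X10.107 Y3.136
G1 X9.967 Y7.717
; layer 2
G0 Z2.547
G0 X9.967 Y7.717
G1 X6.298 Y10.463
G1 X1.863 Y9.307
G1 X0.002 Y5.119
G1 X2.116 Y1.053
G1 X6.613 Y0.171
G1 X10.107 Y3.136
G1 X9.967 Y7.717
; layer 3
G0 Z3.820
G0 X9.967 Y7.717
G1 X6.298 Y10.463
G1 X1.863 Y9.307
G1 X0.002 Y5.119
G1 X2.116 Y1.053
G1 X6.613 Y0.171
G1 X10.107 Y3.136
G1 X9.967 Y7.717
; layer 4
G0 Z5.093
G0 X9.967 Y7.717
G1 X6.298 Y10.463
G1 X1.863 Y9.307
G1 X0.002 Y5.119
G1 X2.116 Y1.053
G1 X6.613 Y0.171
G1 X10.107 Y3.136
G1 X9.967 Y7.717
; layer 5
G0 Z6.366
G0 X9.967 Y7.717
G1 X6.298 Y10.463
G1 X1.863 Y9.307
G1 X0.002 Y5.119
G1 X2.116 Y1.053
G1 X6.613 Y0.171
G1 X10.107 Y3.136
G1 X9.967 Y7.717
; layer 6
G0 Z7.640
G0 X9.967 Y7.717
G1 X6.298 Y10.463
G1 X1.863 Y9.307
G1 X0.002 Y5.119
G1 X2.116 Y1.053
G1 X6.613 Y0.171
G1 X10.107 Y3.136
G1 X9.967 Y7.717
; layer 7
G0 Z8.913
G0 X9.967 Y7.717
G1 X6.298 Y10.463
G1 X1.863 Y9.307
G1 X0.002 Y5.119
G1 X2.116 Y1.053
G1 X6.613 Y0.171
G1 X10.107 Y3.136
G1 X9.967 Y7.717
M2 ; end

The solid is a regular 7-sided prism (a cylinder approximated with 7 flat sides), circumscribed radius ≈ 5.28 mm, height ≈ 8.91 mm. Slicing at Δz = 1.273 mm — 7 equal slices spanning the solid's height, so layer i sits at z = i·h/7 — gives 7 non-empty perimeters. Each is a 7-segment closed polygon; G0 lifts to the layer z and rapids to the start vertex, then G1 traces the edges.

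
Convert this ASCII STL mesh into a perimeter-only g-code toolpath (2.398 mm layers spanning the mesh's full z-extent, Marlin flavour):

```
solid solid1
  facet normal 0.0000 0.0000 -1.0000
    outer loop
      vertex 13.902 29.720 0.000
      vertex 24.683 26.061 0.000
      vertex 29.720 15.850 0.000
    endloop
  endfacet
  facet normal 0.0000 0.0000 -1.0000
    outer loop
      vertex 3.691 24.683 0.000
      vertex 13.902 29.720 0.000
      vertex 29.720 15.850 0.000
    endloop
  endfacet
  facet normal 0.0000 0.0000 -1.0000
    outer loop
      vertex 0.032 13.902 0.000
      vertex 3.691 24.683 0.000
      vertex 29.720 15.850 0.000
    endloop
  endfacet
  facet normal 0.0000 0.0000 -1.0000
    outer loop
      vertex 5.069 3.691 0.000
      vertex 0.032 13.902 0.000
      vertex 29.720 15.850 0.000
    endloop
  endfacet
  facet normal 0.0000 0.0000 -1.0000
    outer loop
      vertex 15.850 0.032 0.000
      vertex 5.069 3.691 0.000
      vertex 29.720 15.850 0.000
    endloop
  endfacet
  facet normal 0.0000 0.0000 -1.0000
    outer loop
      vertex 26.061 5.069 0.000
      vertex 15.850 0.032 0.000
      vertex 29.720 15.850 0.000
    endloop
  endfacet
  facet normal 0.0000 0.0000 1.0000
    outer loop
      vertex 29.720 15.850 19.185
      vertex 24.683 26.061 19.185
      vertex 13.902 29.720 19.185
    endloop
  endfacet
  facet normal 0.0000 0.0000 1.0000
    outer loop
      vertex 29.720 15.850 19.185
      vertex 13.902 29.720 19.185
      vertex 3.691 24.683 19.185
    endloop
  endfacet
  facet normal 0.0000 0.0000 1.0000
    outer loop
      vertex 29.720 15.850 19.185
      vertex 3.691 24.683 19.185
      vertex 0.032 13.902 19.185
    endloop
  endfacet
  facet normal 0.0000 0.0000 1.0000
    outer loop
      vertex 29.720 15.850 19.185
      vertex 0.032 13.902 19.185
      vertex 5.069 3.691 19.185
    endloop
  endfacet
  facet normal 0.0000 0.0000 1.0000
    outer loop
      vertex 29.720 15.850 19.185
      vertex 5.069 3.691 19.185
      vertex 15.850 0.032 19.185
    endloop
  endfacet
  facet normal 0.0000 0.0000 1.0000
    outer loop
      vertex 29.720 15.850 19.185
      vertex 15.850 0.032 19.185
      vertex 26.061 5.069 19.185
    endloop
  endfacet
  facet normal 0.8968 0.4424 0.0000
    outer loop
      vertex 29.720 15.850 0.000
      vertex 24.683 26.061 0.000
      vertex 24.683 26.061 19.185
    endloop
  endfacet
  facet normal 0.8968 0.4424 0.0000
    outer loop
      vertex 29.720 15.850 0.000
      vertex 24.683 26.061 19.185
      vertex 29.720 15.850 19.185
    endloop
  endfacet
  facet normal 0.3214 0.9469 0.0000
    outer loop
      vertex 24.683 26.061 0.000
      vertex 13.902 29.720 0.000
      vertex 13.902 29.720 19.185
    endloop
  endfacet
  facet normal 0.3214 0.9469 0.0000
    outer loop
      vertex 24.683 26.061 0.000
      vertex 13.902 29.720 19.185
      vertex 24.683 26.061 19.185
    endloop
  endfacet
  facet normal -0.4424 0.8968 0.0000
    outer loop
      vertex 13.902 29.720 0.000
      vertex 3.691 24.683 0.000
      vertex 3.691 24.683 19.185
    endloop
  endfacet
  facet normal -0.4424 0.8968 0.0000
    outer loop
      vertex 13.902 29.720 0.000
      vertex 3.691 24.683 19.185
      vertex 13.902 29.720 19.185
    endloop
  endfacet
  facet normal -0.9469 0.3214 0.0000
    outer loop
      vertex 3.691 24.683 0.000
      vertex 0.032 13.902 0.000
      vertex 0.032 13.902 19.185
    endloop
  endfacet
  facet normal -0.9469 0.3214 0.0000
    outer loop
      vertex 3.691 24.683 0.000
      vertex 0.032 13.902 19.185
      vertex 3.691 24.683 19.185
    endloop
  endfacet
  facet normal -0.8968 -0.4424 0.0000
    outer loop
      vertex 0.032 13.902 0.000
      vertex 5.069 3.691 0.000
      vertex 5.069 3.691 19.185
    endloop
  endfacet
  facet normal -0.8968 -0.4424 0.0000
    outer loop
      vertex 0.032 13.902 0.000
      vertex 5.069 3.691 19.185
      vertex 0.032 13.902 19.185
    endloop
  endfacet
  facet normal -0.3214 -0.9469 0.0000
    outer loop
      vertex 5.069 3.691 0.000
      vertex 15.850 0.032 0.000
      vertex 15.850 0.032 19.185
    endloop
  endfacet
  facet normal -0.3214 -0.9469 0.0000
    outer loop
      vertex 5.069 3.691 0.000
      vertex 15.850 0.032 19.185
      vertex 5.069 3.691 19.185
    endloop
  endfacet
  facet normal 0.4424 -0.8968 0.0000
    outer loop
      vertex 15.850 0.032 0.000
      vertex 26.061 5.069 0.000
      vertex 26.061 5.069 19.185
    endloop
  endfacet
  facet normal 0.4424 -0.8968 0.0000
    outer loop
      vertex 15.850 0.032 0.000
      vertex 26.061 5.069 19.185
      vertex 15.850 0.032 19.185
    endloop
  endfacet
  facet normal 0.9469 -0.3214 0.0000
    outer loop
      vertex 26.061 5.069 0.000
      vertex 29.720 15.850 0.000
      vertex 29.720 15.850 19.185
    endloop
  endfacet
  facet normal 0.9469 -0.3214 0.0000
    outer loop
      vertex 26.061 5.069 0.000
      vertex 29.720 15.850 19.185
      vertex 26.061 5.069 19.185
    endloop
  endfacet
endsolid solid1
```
; perimeter-only toolpath
G21 ; units = mm
G90 ; absolute positioning
G28 ; home
; layer 1
G0 Z2.398
G0 X29.720 Y15.850
G1 X24.683 Y26.061
G1 X13.902 Y29.720
G1 X3.691 Y24.683
G1 X0.032 Y13.902
G1 X5.069 Y3.691
G1 X15.850 Y0.032
G1 X26.061 Y5.069
G1 X29.720 Y15.850
; layer 2
G0 Z4.796
G0 X29.720 Y15.850
G1 X24.683 Y26.061
G1 X13.902 Y29.720
G1 X3.691 Y24.683
G1 X0.032 Y13.902
G1 X5.069 Y3.691
G1 X15.850 Y0.032
G1 X26.061 Y5.069
G1 X29.720 Y15.850
; layer 3
G0 Z7.194
G0 X29.720 Y15.850
G1 X24.683 Y26.061
G1 X13.902 Y29.720
G1 X3.691 Y24.683
G1 X0.032 Y13.902
G1 X5.069 Y3.691
G1 X15.850 Y0.032
G1 X26.061 Y5.069
G1 X29.720 Y15.850
; layer 4
G0 Z9.592
G0 X29.720 Y15.850
G1 X24.683 Y26.061
G1 X13.902 Y29.720
G1 X3.691 Y24.683
G1 X0.032 Y13.902
G1 X5.069 Y3.691
G1 X15.850 Y0.032
G1 X26.061 Y5.069
G1 X29.720 Y15.850
; layer 5
G0 Z11.991
G0 X29.720 Y15.850
G1 X24.683 Y26.061
G1 X13.902 Y29.720
G1 X3.691 Y24.683
G1 X0.032 Y13.902
G1 X5.069 Y3.691
G1 X15.850 Y0.032
G1 X26.061 Y5.069
G1 X29.720 Y15.850
; layer 6
G0 Z14.389
G0 X29.720 Y15.850
G1 X24.683 Y26.061
G1 X13.902 Y29.720
G1 X3.691 Y24.683
G1 X0.032 Y13.902
G1 X5.069 Y3.691
G1 X15.850 Y0.032
G1 X26.061 Y5.069
G1 X29.720 Y15.850
; layer 7
G0 Z16.787
G0 X29.720 Y15.850
G1 X24.683 Y26.061
G1 X13.902 Y29.720
G1 X3.691 Y24.683
G1 X0.032 Y13.902
G1 X5.069 Y3.691
G1 X15.850 Y0.032
G1 X26.061 Y5.069
G1 X29.720 Y15.850
; layer 8
G0 Z19.185
G0 X29.720 Y15.850
G1 X24.683 Y26.061
G1 X13.902 Y29.720
G1 X3.691 Y24.683
G1 X0.032 Y13.902
G1 X5.069 Y3.691
G1 X15.850 Y0.032
G1 X26.061 Y5.069
G1 X29.720 Y15.850
M2 ; end

The solid is a regular 8-sided prism (a cylinder approximated with 8 flat sides), circumscribed radius ≈ 14.9 mm, height ≈ 19.2 mm. Slicing at Δz = 2.398 mm — 8 equal slices spanning the solid's height, so layer i sits at z = i·h/8 — gives 8 non-empty perimeters. Each is a 8-segment closed polygon; G0 lifts to the layer z and rapids to the start vertex, then G1 traces the edges.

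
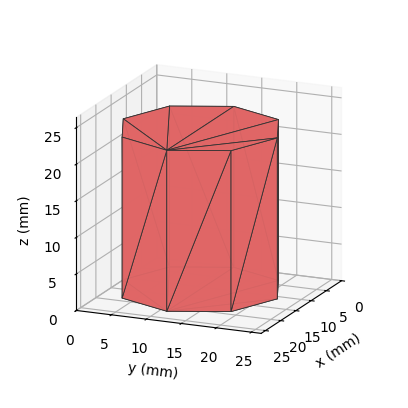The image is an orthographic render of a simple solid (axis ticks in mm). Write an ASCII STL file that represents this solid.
Reading the render: the shape is a regular 8-sided prism (a cylinder approximated with 8 flat sides), circumscribed radius ≈ 11 mm, height ≈ 22 mm (dimensions read to the nearest mm from the axis ticks). For the STL, each face is triangulated and given an outward normal.

solid part
  facet normal 0.0000 0.0000 -1.0000
    outer loop
      vertex 11.00 22.00 0.00
      vertex 18.78 18.78 0.00
      vertex 22.00 11.00 0.00
    endloop
  endfacet
  facet normal 0.0000 0.0000 -1.0000
    outer loop
      vertex 3.22 18.78 0.00
      vertex 11.00 22.00 0.00
      vertex 22.00 11.00 0.00
    endloop
  endfacet
  facet normal 0.0000 0.0000 -1.0000
    outer loop
      vertex 0.00 11.00 0.00
      vertex 3.22 18.78 0.00
      vertex 22.00 11.00 0.00
    endloop
  endfacet
  facet normal 0.0000 0.0000 -1.0000
    outer loop
      vertex 3.22 3.22 0.00
      vertex 0.00 11.00 0.00
      vertex 22.00 11.00 0.00
    endloop
  endfacet
  facet normal 0.0000 0.0000 -1.0000
    outer loop
      vertex 11.00 0.00 0.00
      vertex 3.22 3.22 0.00
      vertex 22.00 11.00 0.00
    endloop
  endfacet
  facet normal 0.0000 0.0000 -1.0000
    outer loop
      vertex 18.78 3.22 0.00
      vertex 11.00 0.00 0.00
      vertex 22.00 11.00 0.00
    endloop
  endfacet
  facet normal 0.0000 0.0000 1.0000
    outer loop
      vertex 22.00 11.00 22.00
      vertex 18.78 18.78 22.00
      vertex 11.00 22.00 22.00
    endloop
  endfacet
  facet normal 0.0000 0.0000 1.0000
    outer loop
      vertex 22.00 11.00 22.00
      vertex 11.00 22.00 22.00
      vertex 3.22 18.78 22.00
    endloop
  endfacet
  facet normal 0.0000 0.0000 1.0000
    outer loop
      vertex 22.00 11.00 22.00
      vertex 3.22 18.78 22.00
      vertex 0.00 11.00 22.00
    endloop
  endfacet
  facet normal 0.0000 0.0000 1.0000
    outer loop
      vertex 22.00 11.00 22.00
      vertex 0.00 11.00 22.00
      vertex 3.22 3.22 22.00
    endloop
  endfacet
  facet normal 0.0000 0.0000 1.0000
    outer loop
      vertex 22.00 11.00 22.00
      vertex 3.22 3.22 22.00
      vertex 11.00 0.00 22.00
    endloop
  endfacet
  facet normal 0.0000 0.0000 1.0000
    outer loop
      vertex 22.00 11.00 22.00
      vertex 11.00 0.00 22.00
      vertex 18.78 3.22 22.00
    endloop
  endfacet
  facet normal 0.9240 0.3824 0.0000
    outer loop
      vertex 22.00 11.00 0.00
      vertex 18.78 18.78 0.00
      vertex 18.78 18.78 22.00
    endloop
  endfacet
  facet normal 0.9240 0.3824 0.0000
    outer loop
      vertex 22.00 11.00 0.00
      vertex 18.78 18.78 22.00
      vertex 22.00 11.00 22.00
    endloop
  endfacet
  facet normal 0.3824 0.9240 0.0000
    outer loop
      vertex 18.78 18.78 0.00
      vertex 11.00 22.00 0.00
      vertex 11.00 22.00 22.00
    endloop
  endfacet
  facet normal 0.3824 0.9240 0.0000
    outer loop
      vertex 18.78 18.78 0.00
      vertex 11.00 22.00 22.00
      vertex 18.78 18.78 22.00
    endloop
  endfacet
  facet normal -0.3824 0.9240 0.0000
    outer loop
      vertex 11.00 22.00 0.00
      vertex 3.22 18.78 0.00
      vertex 3.22 18.78 22.00
    endloop
  endfacet
  facet normal -0.3824 0.9240 0.0000
    outer loop
      vertex 11.00 22.00 0.00
      vertex 3.22 18.78 22.00
      vertex 11.00 22.00 22.00
    endloop
  endfacet
  facet normal -0.9240 0.3824 0.0000
    outer loop
      vertex 3.22 18.78 0.00
      vertex 0.00 11.00 0.00
      vertex 0.00 11.00 22.00
    endloop
  endfacet
  facet normal -0.9240 0.3824 0.0000
    outer loop
      vertex 3.22 18.78 0.00
      vertex 0.00 11.00 22.00
      vertex 3.22 18.78 22.00
    endloop
  endfacet
  facet normal -0.9240 -0.3824 0.0000
    outer loop
      vertex 0.00 11.00 0.00
      vertex 3.22 3.22 0.00
      vertex 3.22 3.22 22.00
    endloop
  endfacet
  facet normal -0.9240 -0.3824 0.0000
    outer loop
      vertex 0.00 11.00 0.00
      vertex 3.22 3.22 22.00
      vertex 0.00 11.00 22.00
    endloop
  endfacet
  facet normal -0.3824 -0.9240 0.0000
    outer loop
      vertex 3.22 3.22 0.00
      vertex 11.00 0.00 0.00
      vertex 11.00 0.00 22.00
    endloop
  endfacet
  facet normal -0.3824 -0.9240 0.0000
    outer loop
      vertex 3.22 3.22 0.00
      vertex 11.00 0.00 22.00
      vertex 3.22 3.22 22.00
    endloop
  endfacet
  facet normal 0.3824 -0.9240 0.0000
    outer loop
      vertex 11.00 0.00 0.00
      vertex 18.78 3.22 0.00
      vertex 18.78 3.22 22.00
    endloop
  endfacet
  facet normal 0.3824 -0.9240 0.0000
    outer loop
      vertex 11.00 0.00 0.00
      vertex 18.78 3.22 22.00
      vertex 11.00 0.00 22.00
    endloop
  endfacet
  facet normal 0.9240 -0.3824 0.0000
    outer loop
      vertex 18.78 3.22 0.00
      vertex 22.00 11.00 0.00
      vertex 22.00 11.00 22.00
    endloop
  endfacet
  facet normal 0.9240 -0.3824 0.0000
    outer loop
      vertex 18.78 3.22 0.00
      vertex 22.00 11.00 22.00
      vertex 18.78 3.22 22.00
    endloop
  endfacet
endsolid part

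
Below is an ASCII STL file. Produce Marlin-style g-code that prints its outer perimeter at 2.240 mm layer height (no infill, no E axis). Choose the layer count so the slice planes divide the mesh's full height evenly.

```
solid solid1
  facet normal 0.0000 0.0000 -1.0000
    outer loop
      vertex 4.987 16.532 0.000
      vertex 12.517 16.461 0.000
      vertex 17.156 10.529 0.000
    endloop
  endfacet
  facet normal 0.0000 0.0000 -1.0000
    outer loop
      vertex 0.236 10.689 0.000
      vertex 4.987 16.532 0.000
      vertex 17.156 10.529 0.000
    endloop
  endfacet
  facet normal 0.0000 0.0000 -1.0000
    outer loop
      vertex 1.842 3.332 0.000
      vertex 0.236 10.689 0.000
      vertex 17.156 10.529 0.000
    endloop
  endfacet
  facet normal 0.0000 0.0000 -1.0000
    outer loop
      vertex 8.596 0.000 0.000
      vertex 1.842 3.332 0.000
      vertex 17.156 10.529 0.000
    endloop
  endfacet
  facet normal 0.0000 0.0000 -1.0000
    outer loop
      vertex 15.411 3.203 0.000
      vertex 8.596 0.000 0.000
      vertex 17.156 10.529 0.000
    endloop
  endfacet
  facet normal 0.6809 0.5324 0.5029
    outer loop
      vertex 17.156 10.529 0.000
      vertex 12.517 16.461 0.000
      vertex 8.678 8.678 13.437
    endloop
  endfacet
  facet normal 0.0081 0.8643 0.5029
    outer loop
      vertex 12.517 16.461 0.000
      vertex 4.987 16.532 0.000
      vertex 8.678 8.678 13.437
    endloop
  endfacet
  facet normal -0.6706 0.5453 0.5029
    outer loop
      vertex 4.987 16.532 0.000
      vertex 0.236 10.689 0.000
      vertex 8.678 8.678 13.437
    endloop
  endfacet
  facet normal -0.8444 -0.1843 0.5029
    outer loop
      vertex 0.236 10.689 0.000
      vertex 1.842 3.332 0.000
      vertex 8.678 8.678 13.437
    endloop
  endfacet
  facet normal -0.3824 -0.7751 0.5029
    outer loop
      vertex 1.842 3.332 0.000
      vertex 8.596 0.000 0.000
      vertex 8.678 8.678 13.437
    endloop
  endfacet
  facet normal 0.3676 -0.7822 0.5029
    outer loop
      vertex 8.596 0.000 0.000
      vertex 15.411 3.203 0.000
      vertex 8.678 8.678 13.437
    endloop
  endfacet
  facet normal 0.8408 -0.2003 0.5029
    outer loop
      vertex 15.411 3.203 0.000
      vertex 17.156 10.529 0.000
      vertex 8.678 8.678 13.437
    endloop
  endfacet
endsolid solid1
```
; perimeter-only toolpath
G21 ; units = mm
G90 ; absolute positioning
G28 ; home
; layer 1
G0 Z2.240
G0 X15.743 Y10.220
G1 X11.877 Y15.164
G1 X5.602 Y15.223
G1 X1.643 Y10.354
G1 X2.981 Y4.223
G1 X8.610 Y1.446
G1 X14.289 Y4.116
G1 X15.743 Y10.220
; layer 2
G0 Z4.479
G0 X14.330 Y9.912
G1 X11.237 Y13.867
G1 X6.217 Y13.914
G1 X3.050 Y10.019
G1 X4.121 Y5.114
G1 X8.623 Y2.893
G1 X13.167 Y5.028
G1 X14.330 Y9.912
; layer 3
G0 Z6.719
G0 X12.917 Y9.604
G1 X10.598 Y12.569
G1 X6.833 Y12.605
G1 X4.457 Y9.684
G1 X5.260 Y6.005
G1 X8.637 Y4.339
G1 X12.044 Y5.941
G1 X12.917 Y9.604
; layer 4
G0 Z8.958
G0 X11.504 Y9.295
G1 X9.958 Y11.272
G1 X7.448 Y11.296
G1 X5.864 Y9.348
G1 X6.399 Y6.896
G1 X8.651 Y5.785
G1 X10.922 Y6.853
G1 X11.504 Y9.295
; layer 5
G0 Z11.197
G0 X10.091 Y8.986
G1 X9.318 Y9.975
G1 X8.063 Y9.987
G1 X7.271 Y9.013
G1 X7.539 Y7.787
G1 X8.664 Y7.232
G1 X9.800 Y7.766
G1 X10.091 Y8.986
M2 ; end

The solid is a regular 7-sided pyramid, base circumscribed radius ≈ 8.68 mm, apex at z ≈ 13.4 mm. Slicing at Δz = 2.240 mm — 6 equal slices spanning the solid's height, so layer i sits at z = i·h/6 — gives 5 non-empty perimeters. Each is a 7-segment closed polygon; G0 lifts to the layer z and rapids to the start vertex, then G1 traces the edges. The cross-section shrinks linearly with z (the slice at the apex is degenerate and omitted).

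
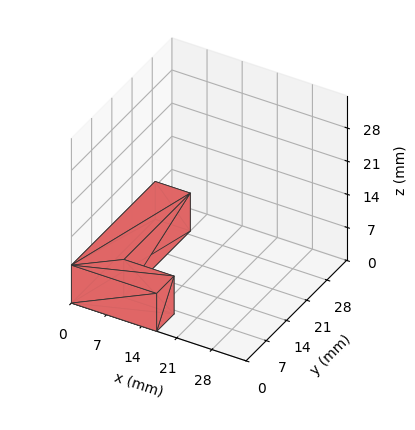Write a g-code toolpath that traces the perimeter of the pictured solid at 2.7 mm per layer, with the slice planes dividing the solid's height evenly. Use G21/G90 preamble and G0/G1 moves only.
Reading the render: the shape is an L-shaped prism: outer 17 × 29 mm, arm thicknesses ≈ 6 mm (horizontal) and 7 mm (vertical), extruded 8 mm in z (dimensions read to the nearest mm from the axis ticks). For the g-code, the solid's height is divided into equal slices at the stated Δz and each level perimeter traced with G1 moves after a G0 lift.

; perimeter-only toolpath
G21 ; units = mm
G90 ; absolute positioning
G28 ; home
; layer 1
G0 Z2.7
G0 X0.0 Y0.0
G1 X17.0 Y0.0
G1 X17.0 Y6.0
G1 X7.0 Y6.0
G1 X7.0 Y29.0
G1 X0.0 Y29.0
G1 X0.0 Y0.0
; layer 2
G0 Z5.3
G0 X0.0 Y0.0
G1 X17.0 Y0.0
G1 X17.0 Y6.0
G1 X7.0 Y6.0
G1 X7.0 Y29.0
G1 X0.0 Y29.0
G1 X0.0 Y0.0
; layer 3
G0 Z8.0
G0 X0.0 Y0.0
G1 X17.0 Y0.0
G1 X17.0 Y6.0
G1 X7.0 Y6.0
G1 X7.0 Y29.0
G1 X0.0 Y29.0
G1 X0.0 Y0.0
M2 ; end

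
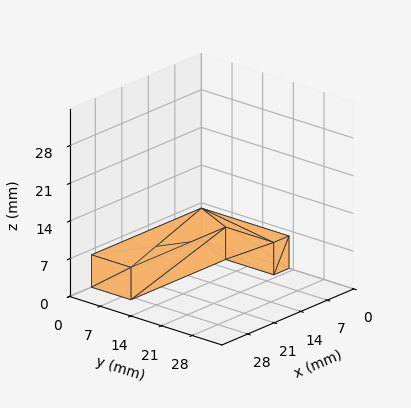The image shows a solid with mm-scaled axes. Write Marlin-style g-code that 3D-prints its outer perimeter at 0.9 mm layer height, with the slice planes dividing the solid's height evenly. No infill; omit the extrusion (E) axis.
Reading the render: the shape is an L-shaped prism: outer 29 × 20 mm, arm thicknesses ≈ 9 mm (horizontal) and 4 mm (vertical), extruded 6 mm in z (dimensions read to the nearest mm from the axis ticks). For the g-code, the solid's height is divided into equal slices at the stated Δz and each level perimeter traced with G1 moves after a G0 lift.

; perimeter-only toolpath
G21 ; units = mm
G90 ; absolute positioning
G28 ; home
; layer 1
G0 Z0.9
G0 X0.0 Y0.0
G1 X29.0 Y0.0
G1 X29.0 Y9.0
G1 X4.0 Y9.0
G1 X4.0 Y20.0
G1 X0.0 Y20.0
G1 X0.0 Y0.0
; layer 2
G0 Z1.7
G0 X0.0 Y0.0
G1 X29.0 Y0.0
G1 X29.0 Y9.0
G1 X4.0 Y9.0
G1 X4.0 Y20.0
G1 X0.0 Y20.0
G1 X0.0 Y0.0
; layer 3
G0 Z2.6
G0 X0.0 Y0.0
G1 X29.0 Y0.0
G1 X29.0 Y9.0
G1 X4.0 Y9.0
G1 X4.0 Y20.0
G1 X0.0 Y20.0
G1 X0.0 Y0.0
; layer 4
G0 Z3.4
G0 X0.0 Y0.0
G1 X29.0 Y0.0
G1 X29.0 Y9.0
G1 X4.0 Y9.0
G1 X4.0 Y20.0
G1 X0.0 Y20.0
G1 X0.0 Y0.0
; layer 5
G0 Z4.3
G0 X0.0 Y0.0
G1 X29.0 Y0.0
G1 X29.0 Y9.0
G1 X4.0 Y9.0
G1 X4.0 Y20.0
G1 X0.0 Y20.0
G1 X0.0 Y0.0
; layer 6
G0 Z5.1
G0 X0.0 Y0.0
G1 X29.0 Y0.0
G1 X29.0 Y9.0
G1 X4.0 Y9.0
G1 X4.0 Y20.0
G1 X0.0 Y20.0
G1 X0.0 Y0.0
; layer 7
G0 Z6.0
G0 X0.0 Y0.0
G1 X29.0 Y0.0
G1 X29.0 Y9.0
G1 X4.0 Y9.0
G1 X4.0 Y20.0
G1 X0.0 Y20.0
G1 X0.0 Y0.0
M2 ; end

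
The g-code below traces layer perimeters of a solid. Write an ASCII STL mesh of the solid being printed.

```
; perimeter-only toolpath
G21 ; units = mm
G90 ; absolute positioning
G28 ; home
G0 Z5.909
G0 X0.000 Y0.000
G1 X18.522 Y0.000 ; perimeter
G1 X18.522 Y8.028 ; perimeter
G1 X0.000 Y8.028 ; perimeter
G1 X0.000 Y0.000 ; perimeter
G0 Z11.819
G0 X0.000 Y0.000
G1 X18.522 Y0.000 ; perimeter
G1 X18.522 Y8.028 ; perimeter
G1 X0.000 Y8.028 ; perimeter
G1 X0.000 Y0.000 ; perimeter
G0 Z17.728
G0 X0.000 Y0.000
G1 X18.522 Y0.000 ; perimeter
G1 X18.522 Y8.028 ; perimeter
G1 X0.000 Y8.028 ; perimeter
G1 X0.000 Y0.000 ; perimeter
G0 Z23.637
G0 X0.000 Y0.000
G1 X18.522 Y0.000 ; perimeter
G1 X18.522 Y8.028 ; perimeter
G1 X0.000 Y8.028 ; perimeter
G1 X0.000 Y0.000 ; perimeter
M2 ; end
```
solid part
  facet normal 0.0000 0.0000 -1.0000
    outer loop
      vertex 18.522 8.028 0.000
      vertex 18.522 0.000 0.000
      vertex 0.000 0.000 0.000
    endloop
  endfacet
  facet normal 0.0000 0.0000 -1.0000
    outer loop
      vertex 0.000 8.028 0.000
      vertex 18.522 8.028 0.000
      vertex 0.000 0.000 0.000
    endloop
  endfacet
  facet normal 0.0000 0.0000 1.0000
    outer loop
      vertex 0.000 0.000 23.637
      vertex 18.522 0.000 23.637
      vertex 18.522 8.028 23.637
    endloop
  endfacet
  facet normal 0.0000 0.0000 1.0000
    outer loop
      vertex 0.000 0.000 23.637
      vertex 18.522 8.028 23.637
      vertex 0.000 8.028 23.637
    endloop
  endfacet
  facet normal 0.0000 -1.0000 0.0000
    outer loop
      vertex 0.000 0.000 0.000
      vertex 18.522 0.000 0.000
      vertex 18.522 0.000 23.637
    endloop
  endfacet
  facet normal 0.0000 -1.0000 0.0000
    outer loop
      vertex 0.000 0.000 0.000
      vertex 18.522 0.000 23.637
      vertex 0.000 0.000 23.637
    endloop
  endfacet
  facet normal 0.0000 1.0000 0.0000
    outer loop
      vertex 18.522 8.028 23.637
      vertex 18.522 8.028 0.000
      vertex 0.000 8.028 0.000
    endloop
  endfacet
  facet normal 0.0000 1.0000 0.0000
    outer loop
      vertex 0.000 8.028 23.637
      vertex 18.522 8.028 23.637
      vertex 0.000 8.028 0.000
    endloop
  endfacet
  facet normal -1.0000 0.0000 0.0000
    outer loop
      vertex 0.000 8.028 23.637
      vertex 0.000 8.028 0.000
      vertex 0.000 0.000 0.000
    endloop
  endfacet
  facet normal -1.0000 0.0000 0.0000
    outer loop
      vertex 0.000 0.000 23.637
      vertex 0.000 8.028 23.637
      vertex 0.000 0.000 0.000
    endloop
  endfacet
  facet normal 1.0000 0.0000 0.0000
    outer loop
      vertex 18.522 0.000 0.000
      vertex 18.522 8.028 0.000
      vertex 18.522 8.028 23.637
    endloop
  endfacet
  facet normal 1.0000 0.0000 0.0000
    outer loop
      vertex 18.522 0.000 0.000
      vertex 18.522 8.028 23.637
      vertex 18.522 0.000 23.637
    endloop
  endfacet
endsolid part

The G0 Z moves step by Δz≈5.909 mm. Every layer's G1 loop is the same polygon, so the solid is a straight extrusion of it from z=0 to z≈23.6. Closing with flat bottom and top caps and triangulating gives 12 facets — a rectangular box, roughly 18.5 × 8.03 mm footprint and 23.6 mm tall.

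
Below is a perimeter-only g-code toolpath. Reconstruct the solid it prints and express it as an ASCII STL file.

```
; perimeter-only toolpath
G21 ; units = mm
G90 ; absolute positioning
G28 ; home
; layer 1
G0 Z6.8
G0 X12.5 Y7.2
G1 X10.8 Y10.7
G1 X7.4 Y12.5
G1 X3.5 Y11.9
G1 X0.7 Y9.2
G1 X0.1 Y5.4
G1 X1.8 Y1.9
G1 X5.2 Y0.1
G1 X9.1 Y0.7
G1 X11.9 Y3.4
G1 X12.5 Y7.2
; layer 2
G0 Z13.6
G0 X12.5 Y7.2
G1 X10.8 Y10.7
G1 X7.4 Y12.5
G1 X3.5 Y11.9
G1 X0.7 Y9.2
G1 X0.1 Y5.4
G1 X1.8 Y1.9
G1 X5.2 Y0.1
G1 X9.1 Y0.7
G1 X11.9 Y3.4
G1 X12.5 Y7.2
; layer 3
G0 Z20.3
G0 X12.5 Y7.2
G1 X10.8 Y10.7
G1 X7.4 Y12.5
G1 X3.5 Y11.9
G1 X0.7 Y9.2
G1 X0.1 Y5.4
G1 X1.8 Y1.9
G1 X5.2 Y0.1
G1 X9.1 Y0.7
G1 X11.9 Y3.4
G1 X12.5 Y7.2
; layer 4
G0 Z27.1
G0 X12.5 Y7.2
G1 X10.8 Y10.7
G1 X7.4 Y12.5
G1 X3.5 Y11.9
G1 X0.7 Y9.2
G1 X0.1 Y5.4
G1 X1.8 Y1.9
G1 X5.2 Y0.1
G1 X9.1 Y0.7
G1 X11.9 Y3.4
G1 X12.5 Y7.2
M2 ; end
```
solid part
  facet normal 0.0000 0.0000 -1.0000
    outer loop
      vertex 7.4 12.5 0.0
      vertex 10.8 10.7 0.0
      vertex 12.5 7.2 0.0
    endloop
  endfacet
  facet normal 0.0000 0.0000 -1.0000
    outer loop
      vertex 3.5 11.9 0.0
      vertex 7.4 12.5 0.0
      vertex 12.5 7.2 0.0
    endloop
  endfacet
  facet normal 0.0000 0.0000 -1.0000
    outer loop
      vertex 0.7 9.2 0.0
      vertex 3.5 11.9 0.0
      vertex 12.5 7.2 0.0
    endloop
  endfacet
  facet normal 0.0000 0.0000 -1.0000
    outer loop
      vertex 0.1 5.4 0.0
      vertex 0.7 9.2 0.0
      vertex 12.5 7.2 0.0
    endloop
  endfacet
  facet normal 0.0000 0.0000 -1.0000
    outer loop
      vertex 1.8 1.9 0.0
      vertex 0.1 5.4 0.0
      vertex 12.5 7.2 0.0
    endloop
  endfacet
  facet normal 0.0000 0.0000 -1.0000
    outer loop
      vertex 5.2 0.1 0.0
      vertex 1.8 1.9 0.0
      vertex 12.5 7.2 0.0
    endloop
  endfacet
  facet normal 0.0000 0.0000 -1.0000
    outer loop
      vertex 9.1 0.7 0.0
      vertex 5.2 0.1 0.0
      vertex 12.5 7.2 0.0
    endloop
  endfacet
  facet normal 0.0000 0.0000 -1.0000
    outer loop
      vertex 11.9 3.4 0.0
      vertex 9.1 0.7 0.0
      vertex 12.5 7.2 0.0
    endloop
  endfacet
  facet normal 0.0000 0.0000 1.0000
    outer loop
      vertex 12.5 7.2 27.1
      vertex 10.8 10.7 27.1
      vertex 7.4 12.5 27.1
    endloop
  endfacet
  facet normal 0.0000 0.0000 1.0000
    outer loop
      vertex 12.5 7.2 27.1
      vertex 7.4 12.5 27.1
      vertex 3.5 11.9 27.1
    endloop
  endfacet
  facet normal 0.0000 0.0000 1.0000
    outer loop
      vertex 12.5 7.2 27.1
      vertex 3.5 11.9 27.1
      vertex 0.7 9.2 27.1
    endloop
  endfacet
  facet normal 0.0000 0.0000 1.0000
    outer loop
      vertex 12.5 7.2 27.1
      vertex 0.7 9.2 27.1
      vertex 0.1 5.4 27.1
    endloop
  endfacet
  facet normal 0.0000 0.0000 1.0000
    outer loop
      vertex 12.5 7.2 27.1
      vertex 0.1 5.4 27.1
      vertex 1.8 1.9 27.1
    endloop
  endfacet
  facet normal 0.0000 0.0000 1.0000
    outer loop
      vertex 12.5 7.2 27.1
      vertex 1.8 1.9 27.1
      vertex 5.2 0.1 27.1
    endloop
  endfacet
  facet normal 0.0000 0.0000 1.0000
    outer loop
      vertex 12.5 7.2 27.1
      vertex 5.2 0.1 27.1
      vertex 9.1 0.7 27.1
    endloop
  endfacet
  facet normal 0.0000 0.0000 1.0000
    outer loop
      vertex 12.5 7.2 27.1
      vertex 9.1 0.7 27.1
      vertex 11.9 3.4 27.1
    endloop
  endfacet
  facet normal 0.8995 0.4369 0.0000
    outer loop
      vertex 12.5 7.2 0.0
      vertex 10.8 10.7 0.0
      vertex 10.8 10.7 27.1
    endloop
  endfacet
  facet normal 0.8995 0.4369 0.0000
    outer loop
      vertex 12.5 7.2 0.0
      vertex 10.8 10.7 27.1
      vertex 12.5 7.2 27.1
    endloop
  endfacet
  facet normal 0.4679 0.8838 0.0000
    outer loop
      vertex 10.8 10.7 0.0
      vertex 7.4 12.5 0.0
      vertex 7.4 12.5 27.1
    endloop
  endfacet
  facet normal 0.4679 0.8838 0.0000
    outer loop
      vertex 10.8 10.7 0.0
      vertex 7.4 12.5 27.1
      vertex 10.8 10.7 27.1
    endloop
  endfacet
  facet normal -0.1521 0.9884 0.0000
    outer loop
      vertex 7.4 12.5 0.0
      vertex 3.5 11.9 0.0
      vertex 3.5 11.9 27.1
    endloop
  endfacet
  facet normal -0.1521 0.9884 0.0000
    outer loop
      vertex 7.4 12.5 0.0
      vertex 3.5 11.9 27.1
      vertex 7.4 12.5 27.1
    endloop
  endfacet
  facet normal -0.6941 0.7198 0.0000
    outer loop
      vertex 3.5 11.9 0.0
      vertex 0.7 9.2 0.0
      vertex 0.7 9.2 27.1
    endloop
  endfacet
  facet normal -0.6941 0.7198 0.0000
    outer loop
      vertex 3.5 11.9 0.0
      vertex 0.7 9.2 27.1
      vertex 3.5 11.9 27.1
    endloop
  endfacet
  facet normal -0.9878 0.1560 0.0000
    outer loop
      vertex 0.7 9.2 0.0
      vertex 0.1 5.4 0.0
      vertex 0.1 5.4 27.1
    endloop
  endfacet
  facet normal -0.9878 0.1560 0.0000
    outer loop
      vertex 0.7 9.2 0.0
      vertex 0.1 5.4 27.1
      vertex 0.7 9.2 27.1
    endloop
  endfacet
  facet normal -0.8995 -0.4369 0.0000
    outer loop
      vertex 0.1 5.4 0.0
      vertex 1.8 1.9 0.0
      vertex 1.8 1.9 27.1
    endloop
  endfacet
  facet normal -0.8995 -0.4369 0.0000
    outer loop
      vertex 0.1 5.4 0.0
      vertex 1.8 1.9 27.1
      vertex 0.1 5.4 27.1
    endloop
  endfacet
  facet normal -0.4679 -0.8838 0.0000
    outer loop
      vertex 1.8 1.9 0.0
      vertex 5.2 0.1 0.0
      vertex 5.2 0.1 27.1
    endloop
  endfacet
  facet normal -0.4679 -0.8838 0.0000
    outer loop
      vertex 1.8 1.9 0.0
      vertex 5.2 0.1 27.1
      vertex 1.8 1.9 27.1
    endloop
  endfacet
  facet normal 0.1521 -0.9884 0.0000
    outer loop
      vertex 5.2 0.1 0.0
      vertex 9.1 0.7 0.0
      vertex 9.1 0.7 27.1
    endloop
  endfacet
  facet normal 0.1521 -0.9884 0.0000
    outer loop
      vertex 5.2 0.1 0.0
      vertex 9.1 0.7 27.1
      vertex 5.2 0.1 27.1
    endloop
  endfacet
  facet normal 0.6941 -0.7198 0.0000
    outer loop
      vertex 9.1 0.7 0.0
      vertex 11.9 3.4 0.0
      vertex 11.9 3.4 27.1
    endloop
  endfacet
  facet normal 0.6941 -0.7198 0.0000
    outer loop
      vertex 9.1 0.7 0.0
      vertex 11.9 3.4 27.1
      vertex 9.1 0.7 27.1
    endloop
  endfacet
  facet normal 0.9878 -0.1560 0.0000
    outer loop
      vertex 11.9 3.4 0.0
      vertex 12.5 7.2 0.0
      vertex 12.5 7.2 27.1
    endloop
  endfacet
  facet normal 0.9878 -0.1560 0.0000
    outer loop
      vertex 11.9 3.4 0.0
      vertex 12.5 7.2 27.1
      vertex 11.9 3.4 27.1
    endloop
  endfacet
endsolid part

The G0 Z moves step by Δz≈6.8 mm. Every layer's G1 loop is the same polygon, so the solid is a straight extrusion of it from z=0 to z≈27.1. Closing with flat bottom and top caps and triangulating gives 36 facets — a regular 10-sided prism (a cylinder approximated with 10 flat sides), circumscribed radius ≈ 6.3 mm, height ≈ 27.1 mm.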